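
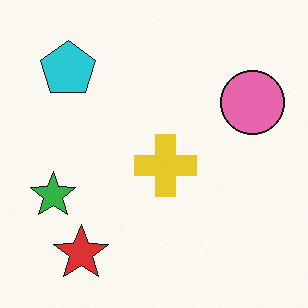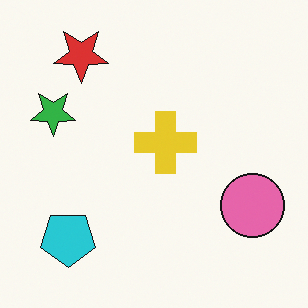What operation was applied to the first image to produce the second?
The image was flipped vertically (top ↔ bottom).

The red star is in the bottom-left of the first image and the top-left of the second — shapes on opposite sides of the horizontal midline have swapped in a mirror flip.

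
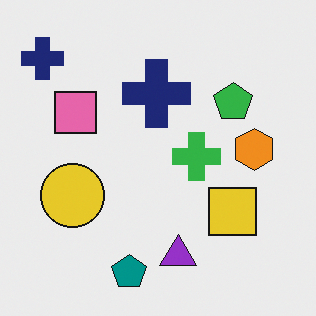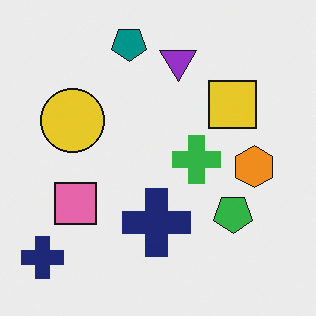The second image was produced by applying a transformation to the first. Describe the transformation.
The image was flipped vertically (top ↔ bottom).

The teal pentagon is in the bottom of the first image and the top of the second — shapes on opposite sides of the horizontal midline have swapped in a mirror flip.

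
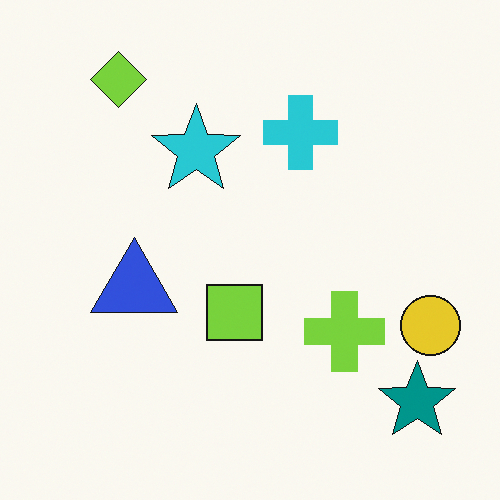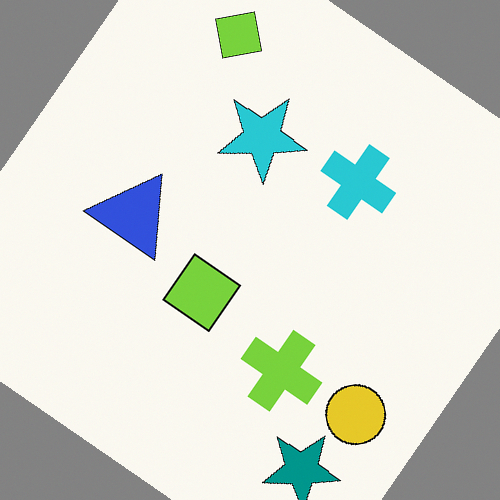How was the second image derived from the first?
The image was rotated clockwise by a large amount — several tens of degrees.

Every shape is tilted by the same angle and the image corners show triangular fill wedges — a whole-image rotation by a non-right angle.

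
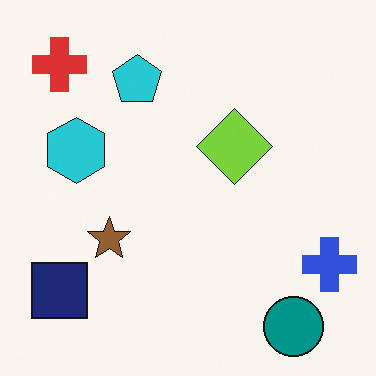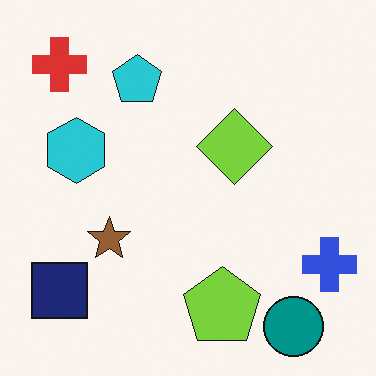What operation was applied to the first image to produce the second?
Overlaid with an additional lime pentagon.

A lime pentagon appears in the second image that is absent from the first.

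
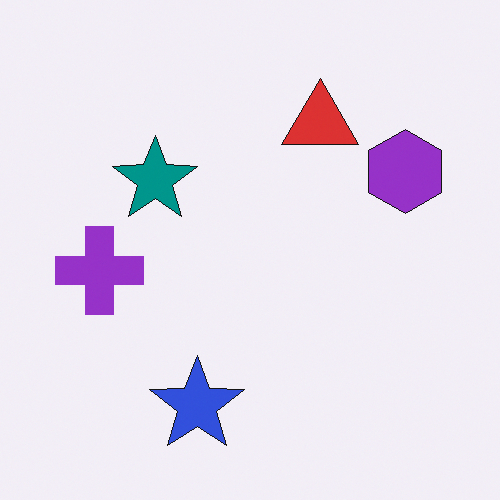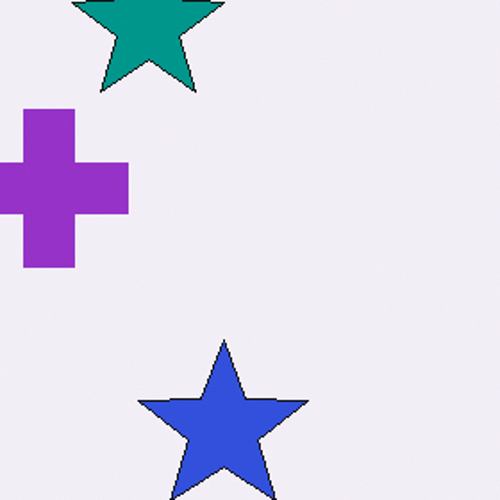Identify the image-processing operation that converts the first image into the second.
It was cropped to a noticeably smaller region and rescaled.

The visible shapes are larger and the field of view is narrower; shapes near the original edges may be partly or wholly outside the frame — a crop-and-rescale.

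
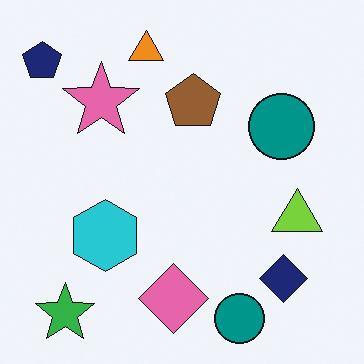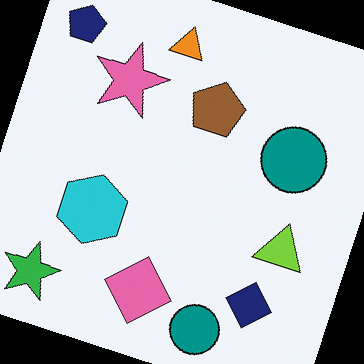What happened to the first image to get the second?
It was rotated clockwise by a moderate amount.

Every shape is tilted by the same angle and the image corners show triangular fill wedges — a whole-image rotation by a non-right angle.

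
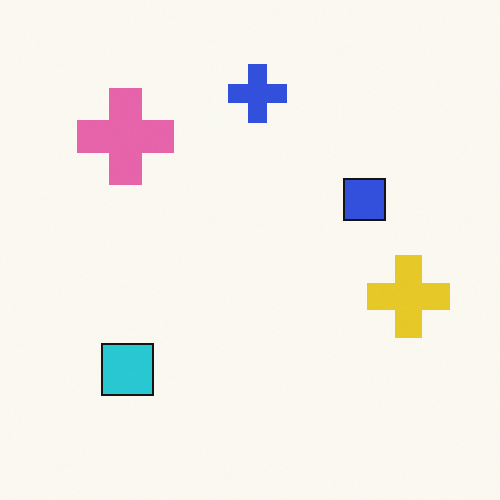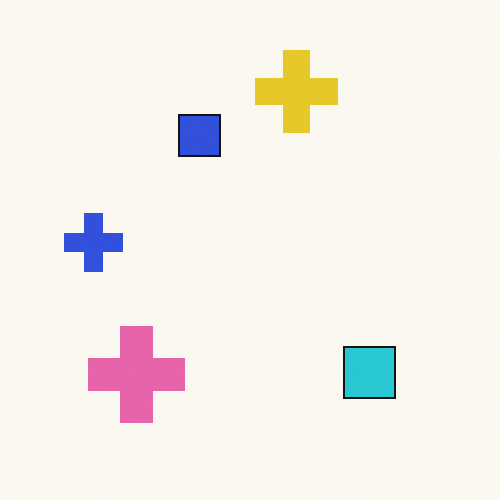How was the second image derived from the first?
The transformation is: rotated 90° counter-clockwise.

The cyan square sits in the bottom-left of the first image and the bottom-right of the second — consistent with a whole-image 90° counter-clockwise rotation.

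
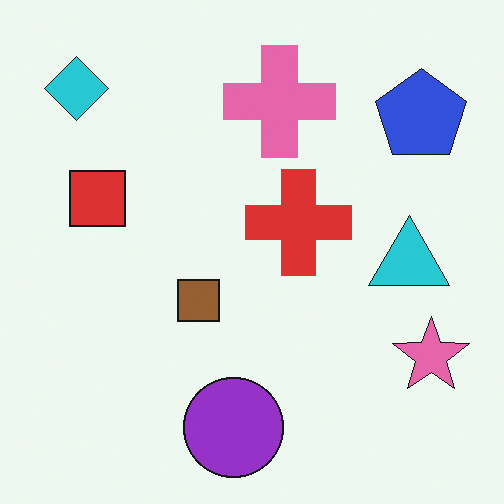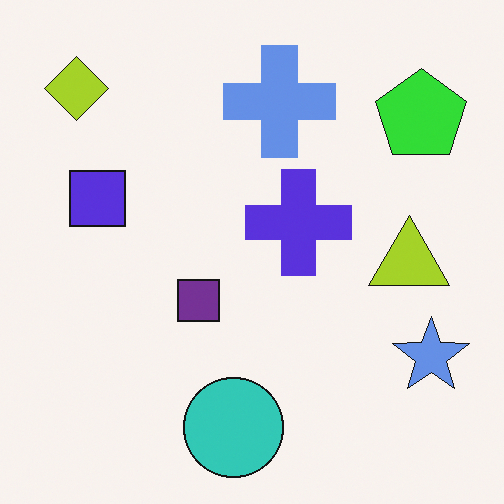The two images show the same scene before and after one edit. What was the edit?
The transformation is: hue-shifted by a large amount.

Every shape's color has rotated by the same amount around the hue wheel — a uniform hue shift.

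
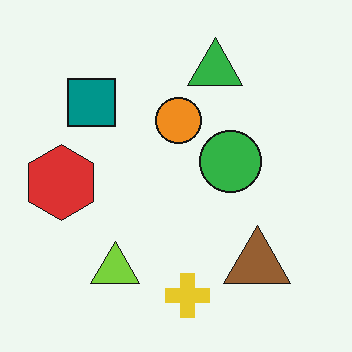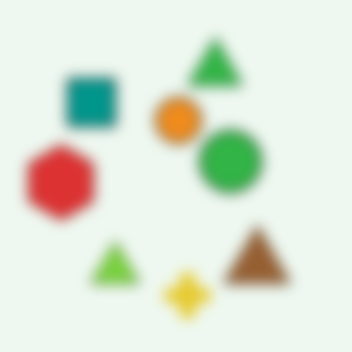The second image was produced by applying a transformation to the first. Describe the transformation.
The image was heavily blurred.

Shape edges and outlines are uniformly softened across the whole image.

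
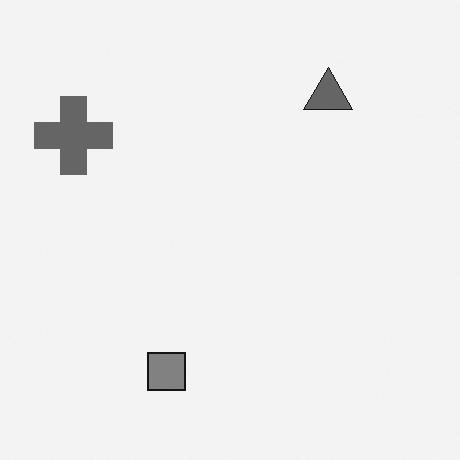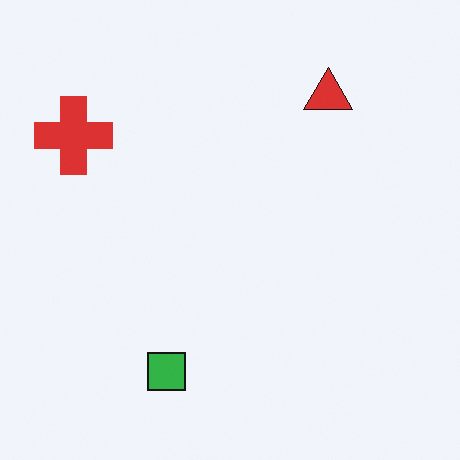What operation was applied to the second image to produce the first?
This is the original image converted to grayscale.

All color is removed — every shape is now a shade of grey.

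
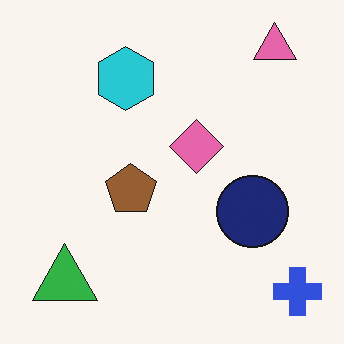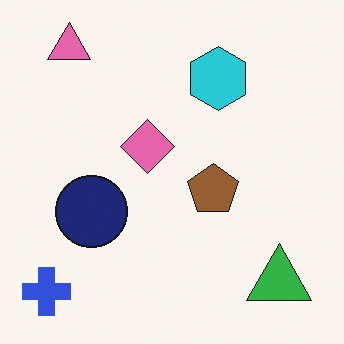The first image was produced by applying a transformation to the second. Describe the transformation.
This is the original image flipped horizontally (left ↔ right).

The blue cross is in the bottom-left of the second image and the bottom-right of the first — shapes on opposite sides of the vertical midline have swapped in a mirror flip.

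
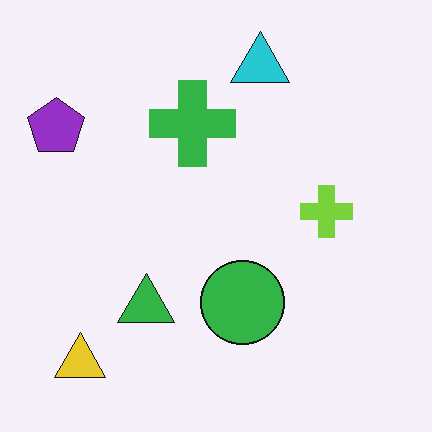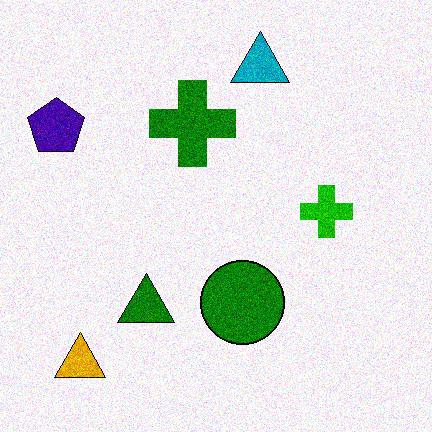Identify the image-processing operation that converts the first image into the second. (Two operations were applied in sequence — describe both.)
Given much higher contrast, then degraded with visible gaussian noise.

Tones are pushed away from mid-grey across the whole image — a global contrast change. Random speckle covers the whole image, including the flat background.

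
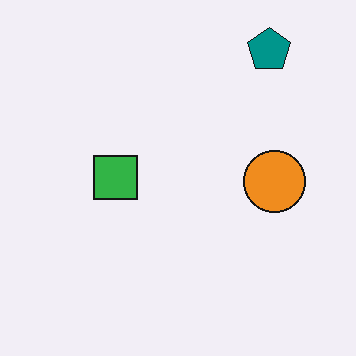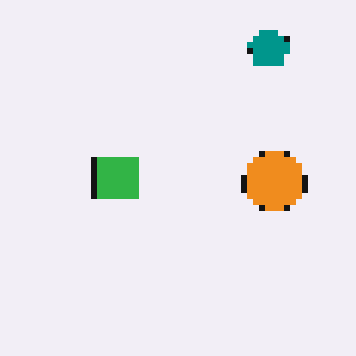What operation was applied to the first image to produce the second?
The image was moderately pixelated.

Shapes are reduced to large square blocks; fine edges and outlines are lost — a downscale-then-upscale (mosaic) effect.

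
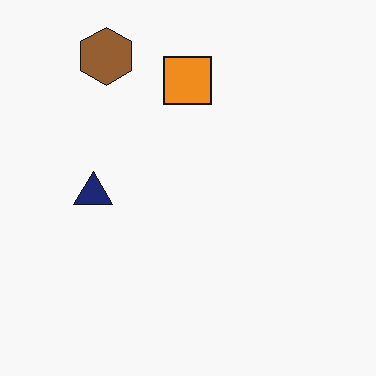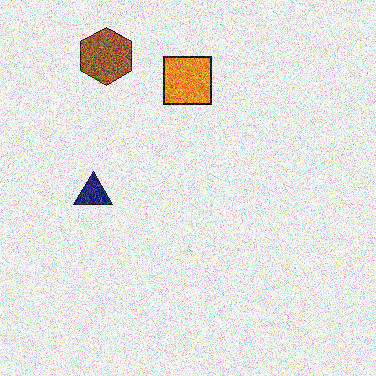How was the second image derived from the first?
The second image is the first degraded with strong gaussian noise.

Random speckle covers the whole image, including the flat background.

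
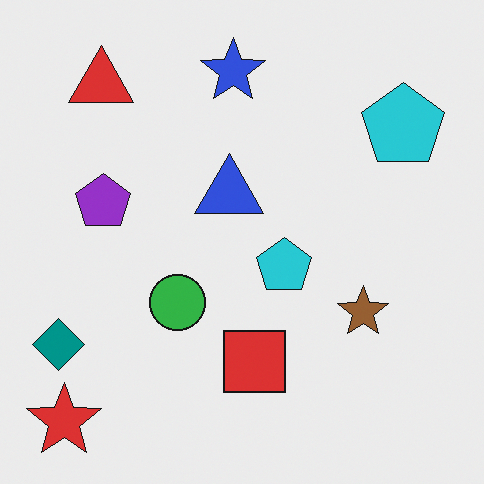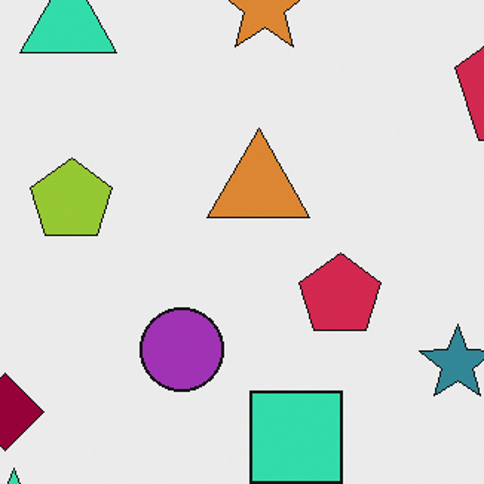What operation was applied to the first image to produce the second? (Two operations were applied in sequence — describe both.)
It was hue-shifted through roughly half the color wheel, then cropped slightly and scaled back up.

Every shape's color has rotated by the same amount around the hue wheel — a uniform hue shift. The visible shapes are larger and the field of view is narrower; shapes near the original edges may be partly or wholly outside the frame — a crop-and-rescale.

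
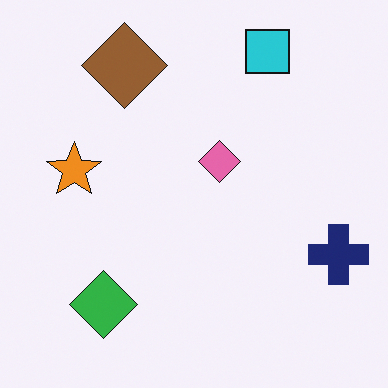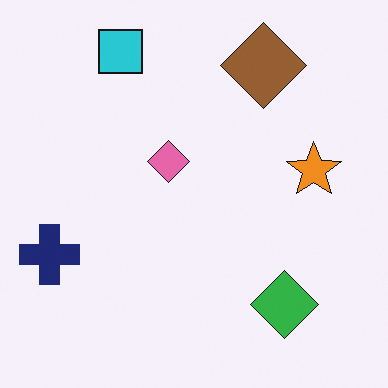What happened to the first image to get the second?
The image was flipped horizontally (left ↔ right).

The navy cross is in the right of the first image and the left of the second — shapes on opposite sides of the vertical midline have swapped in a mirror flip.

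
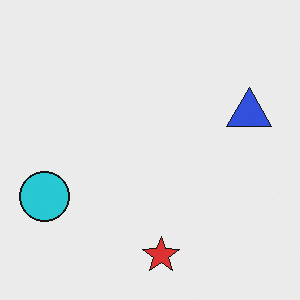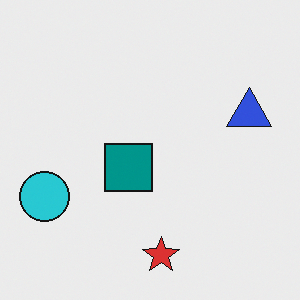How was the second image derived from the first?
Overlaid with an additional teal square.

A teal square appears in the second image that is absent from the first.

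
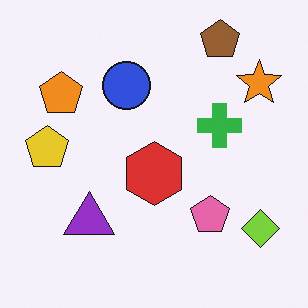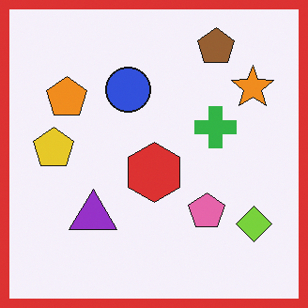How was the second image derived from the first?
The image was framed with a red border.

A solid red frame runs around the edge of the second image, with the content slightly shrunk inside it.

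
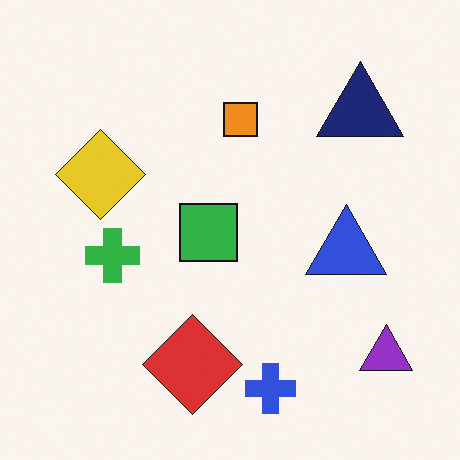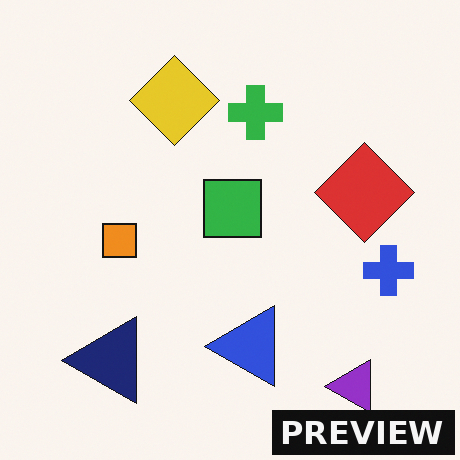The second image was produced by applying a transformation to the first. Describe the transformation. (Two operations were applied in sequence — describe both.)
It was transposed (reflected across the top-left ↔ bottom-right diagonal), then watermarked with the text "PREVIEW" in the lower-right corner.

Shapes have swapped their row and column positions — what was in the top-right is now in the bottom-left — a diagonal reflection. A dark label reading "PREVIEW" appears in the lower-right corner.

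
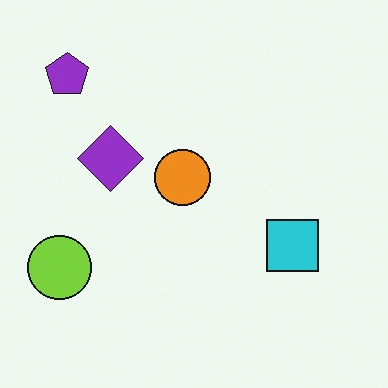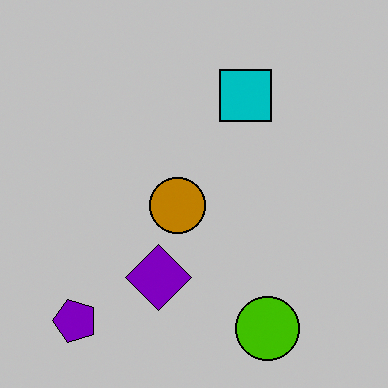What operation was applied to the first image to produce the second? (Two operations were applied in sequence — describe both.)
This is the original image heavily posterized to just a handful of flat colors, then rotated 90° counter-clockwise.

Each flat color has snapped to a coarser quantized level — most visibly, the near-white background has dropped to a flat grey. The purple pentagon sits in the top-left of the first image and the bottom-left of the second — consistent with a whole-image 90° counter-clockwise rotation.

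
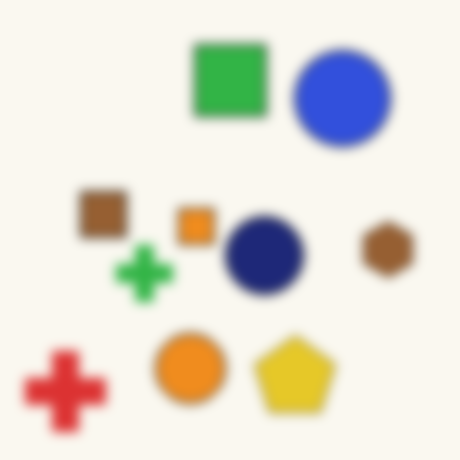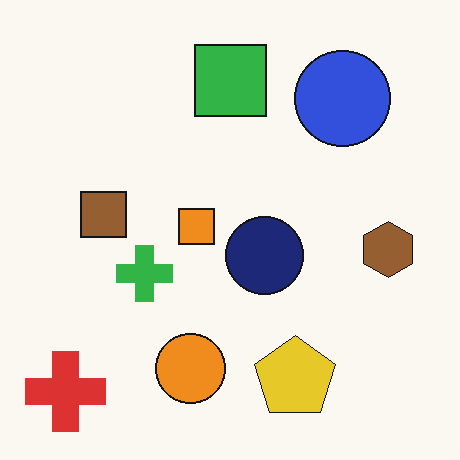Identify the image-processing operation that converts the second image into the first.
The image was heavily blurred.

Shape edges and outlines are uniformly softened across the whole image.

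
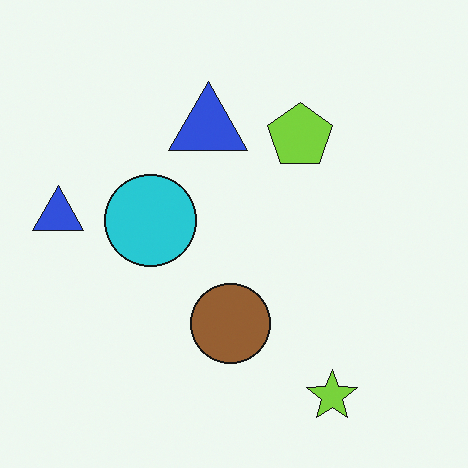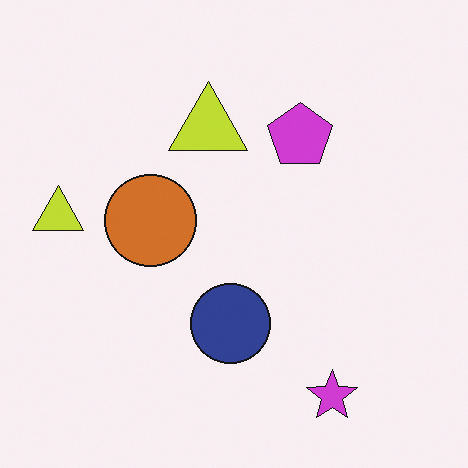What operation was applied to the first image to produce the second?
The transformation is: hue-shifted through roughly half the color wheel.

Every shape's color has rotated by the same amount around the hue wheel — a uniform hue shift.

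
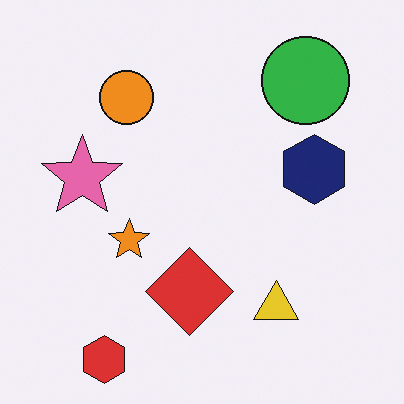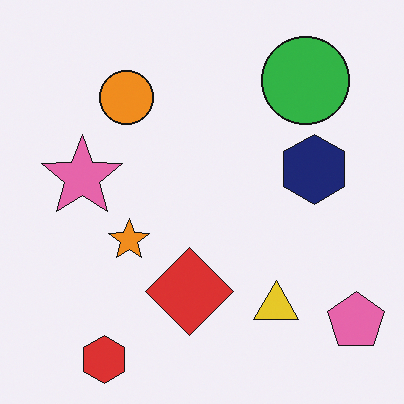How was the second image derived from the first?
The second image is the first overlaid with an additional pink pentagon.

A pink pentagon appears in the second image that is absent from the first.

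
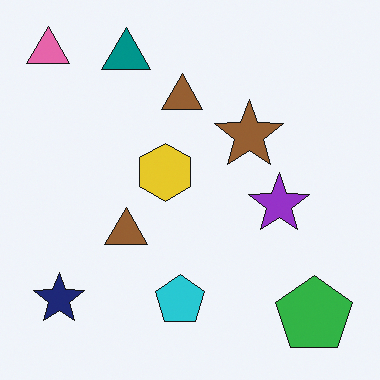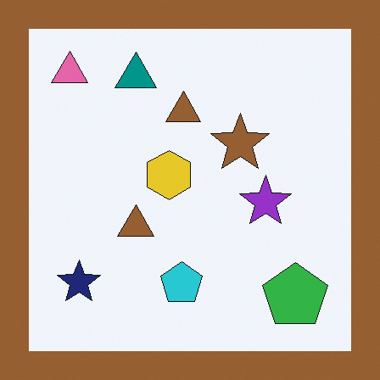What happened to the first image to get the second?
It was framed with a brown border.

A solid brown frame runs around the edge of the second image, with the content slightly shrunk inside it.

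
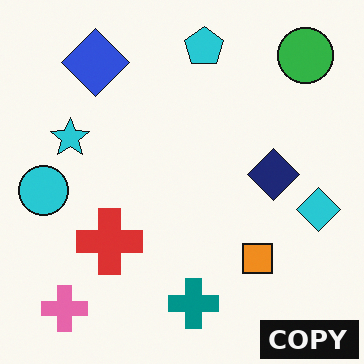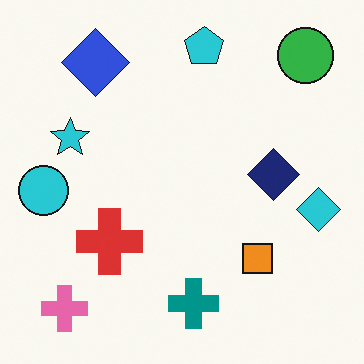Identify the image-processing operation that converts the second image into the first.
The transformation is: watermarked with the text "COPY" in the lower-right corner.

A dark label reading "COPY" appears in the lower-right corner.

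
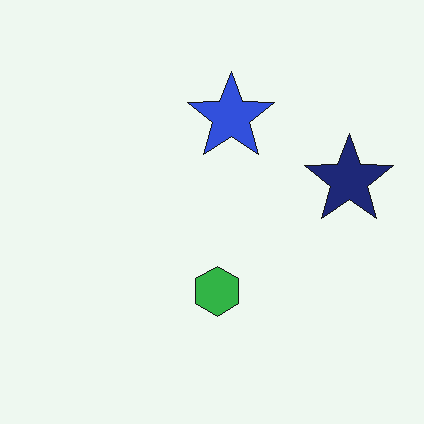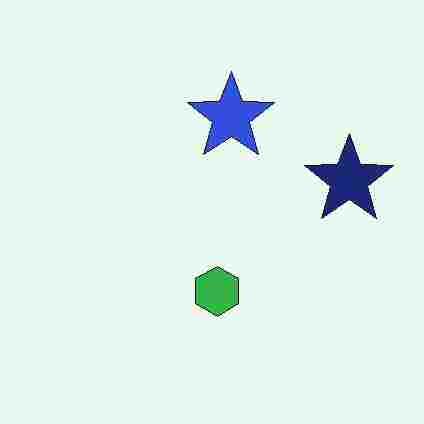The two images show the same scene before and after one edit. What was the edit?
It was degraded with heavy JPEG compression.

Blocky 8×8 compression artifacts appear around shape edges and the flat background shows ringing — characteristic JPEG degradation.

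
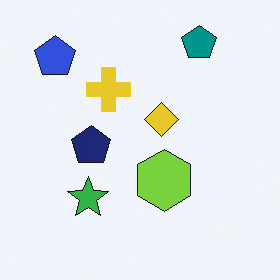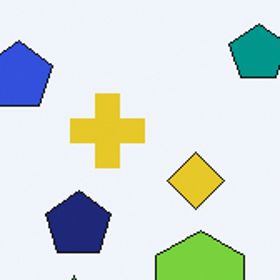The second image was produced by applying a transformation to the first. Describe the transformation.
This is the original image cropped tightly and scaled back up.

The visible shapes are larger and the field of view is narrower; shapes near the original edges may be partly or wholly outside the frame — a crop-and-rescale.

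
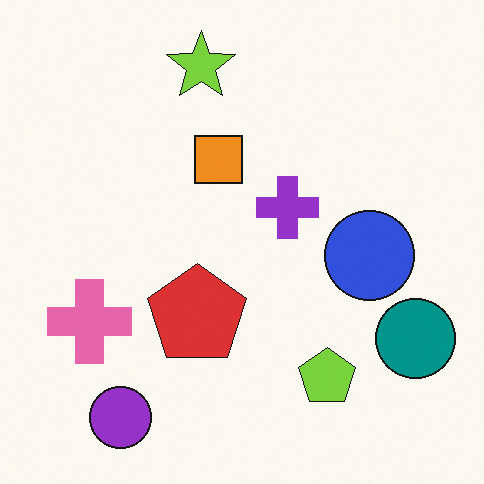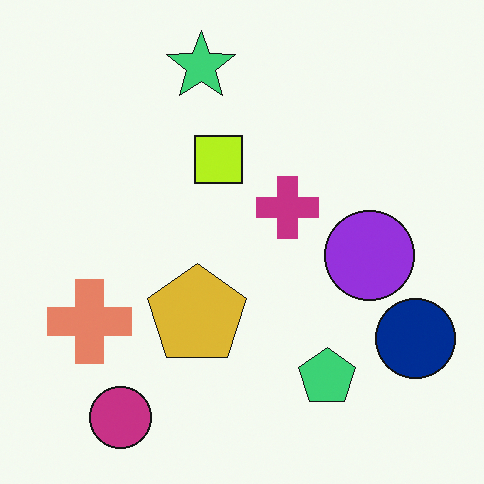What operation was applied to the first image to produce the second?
This is the original image hue-shifted by a small amount.

Every shape's color has rotated by the same amount around the hue wheel — a uniform hue shift.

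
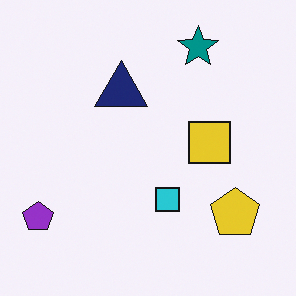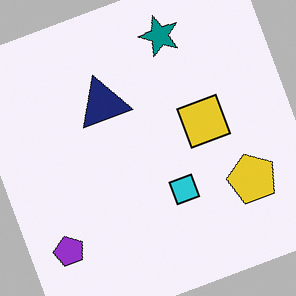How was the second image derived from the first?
The transformation is: rotated counter-clockwise by a clearly visible amount.

Every shape is tilted by the same angle and the image corners show triangular fill wedges — a whole-image rotation by a non-right angle.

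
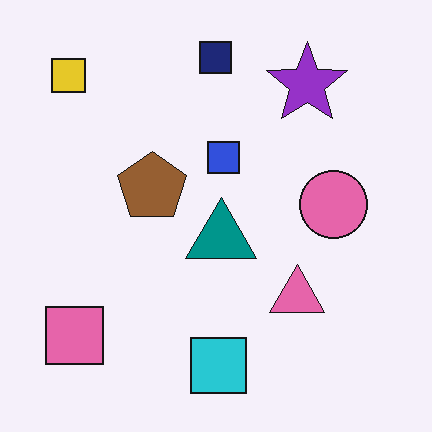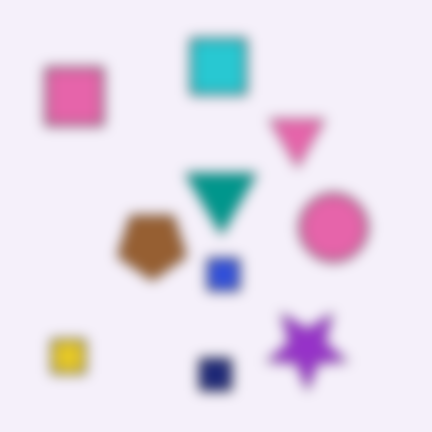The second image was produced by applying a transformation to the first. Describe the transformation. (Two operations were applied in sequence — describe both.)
The transformation is: flipped vertically (top ↔ bottom), then strongly gaussian-blurred.

The navy square is in the top of the first image and the bottom of the second — shapes on opposite sides of the horizontal midline have swapped in a mirror flip. Shape edges and outlines are uniformly softened across the whole image.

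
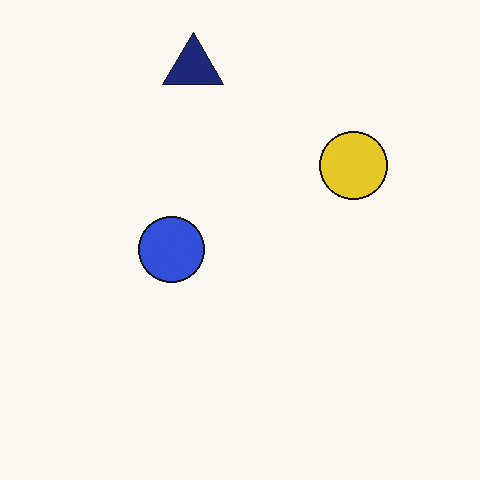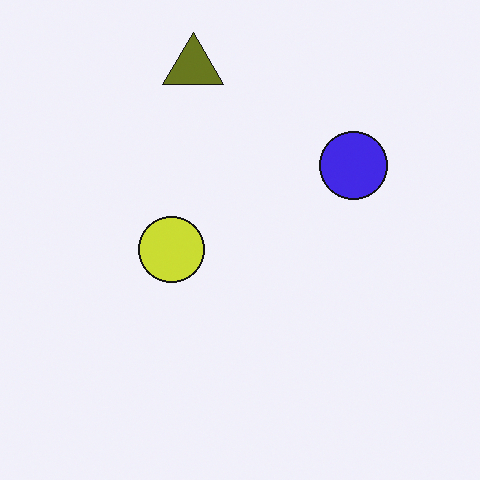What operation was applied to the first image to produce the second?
Hue-shifted by a large amount.

Every shape's color has rotated by the same amount around the hue wheel — a uniform hue shift.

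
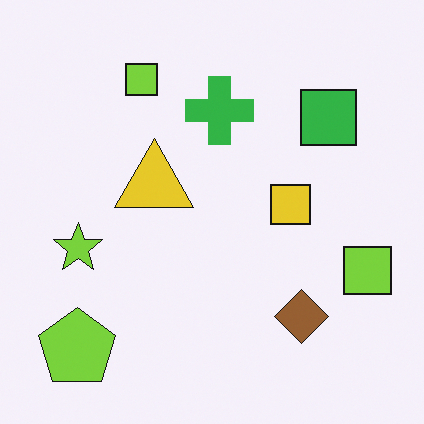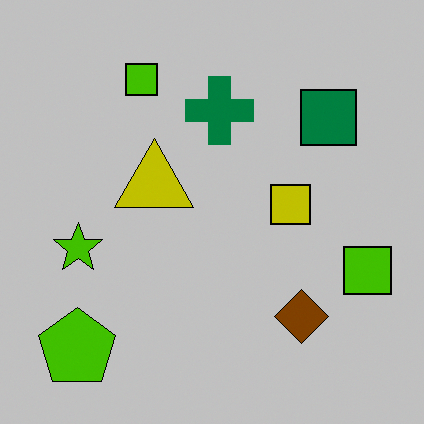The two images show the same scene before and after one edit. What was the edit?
It was aggressively posterized.

Each flat color has snapped to a coarser quantized level — most visibly, the near-white background has dropped to a flat grey.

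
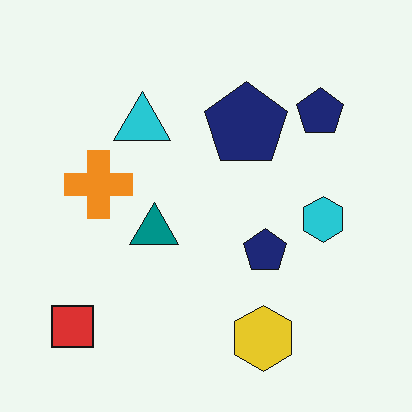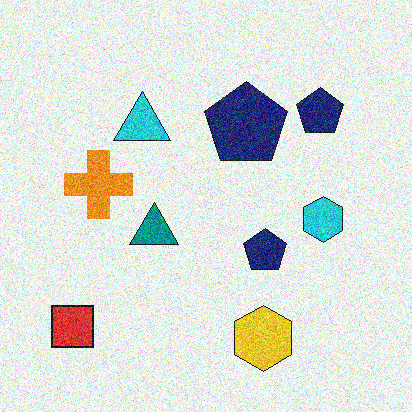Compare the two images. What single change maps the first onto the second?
The image was degraded with strong gaussian noise.

Random speckle covers the whole image, including the flat background.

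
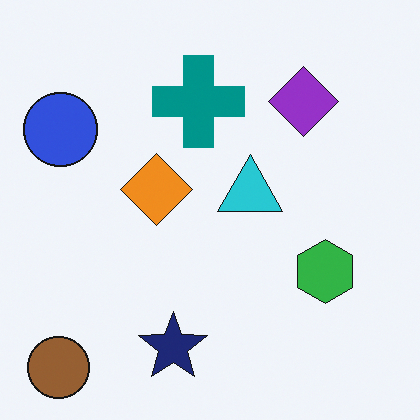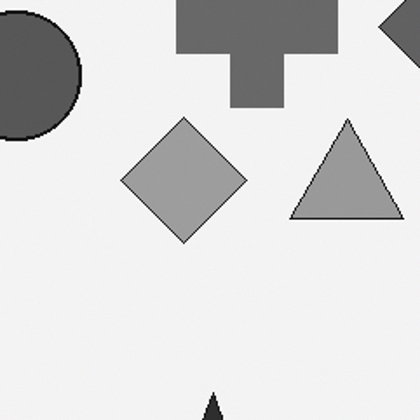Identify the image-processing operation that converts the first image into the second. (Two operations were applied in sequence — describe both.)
This is the original image converted to grayscale, then cropped to a noticeably smaller region and rescaled.

All color is removed — every shape is now a shade of grey. The visible shapes are larger and the field of view is narrower; shapes near the original edges may be partly or wholly outside the frame — a crop-and-rescale.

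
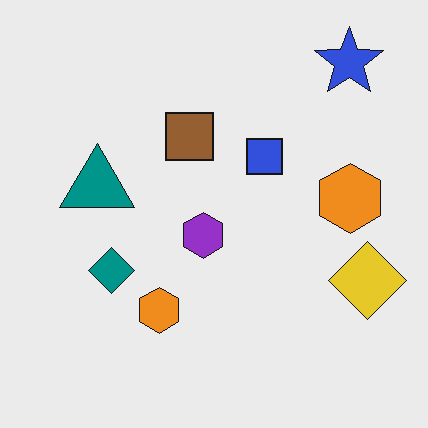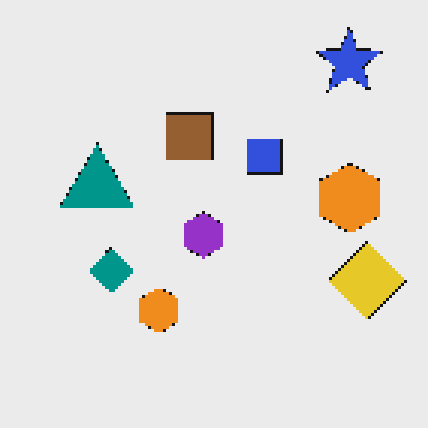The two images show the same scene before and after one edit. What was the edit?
It was mildly pixelated.

Shapes are reduced to large square blocks; fine edges and outlines are lost — a downscale-then-upscale (mosaic) effect.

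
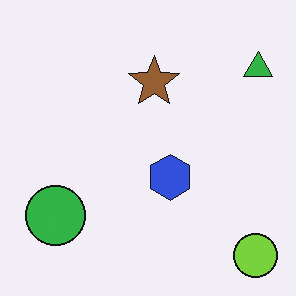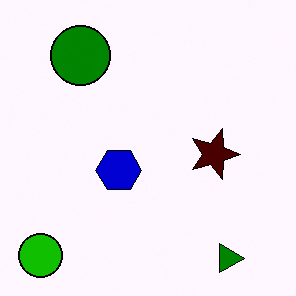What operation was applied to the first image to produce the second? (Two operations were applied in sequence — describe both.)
The transformation is: boosted in contrast, then rotated 90° clockwise.

Tones are pushed away from mid-grey across the whole image — a global contrast change. The lime circle sits in the bottom-right of the first image and the bottom-left of the second — consistent with a whole-image 90° clockwise rotation.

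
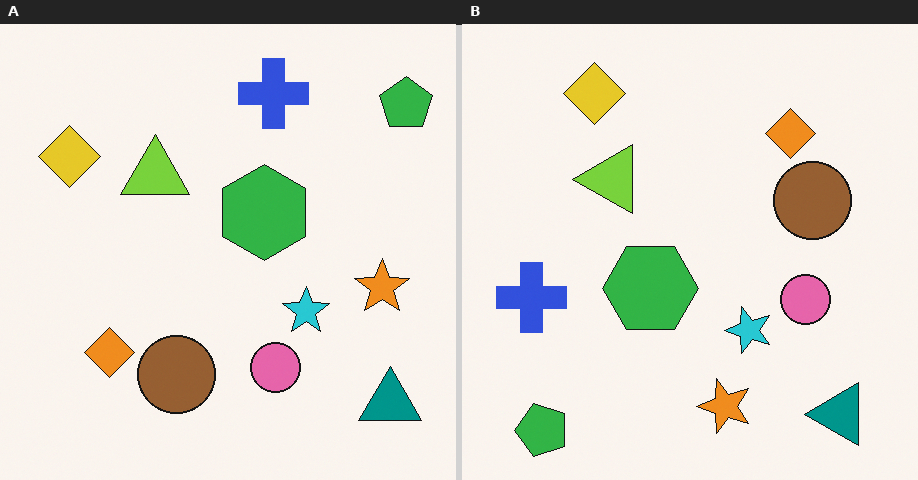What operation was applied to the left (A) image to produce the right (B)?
The right (B) image is the left (A) transposed (reflected across the top-left ↔ bottom-right diagonal).

Shapes have swapped their row and column positions — what was in the top-right is now in the bottom-left — a diagonal reflection.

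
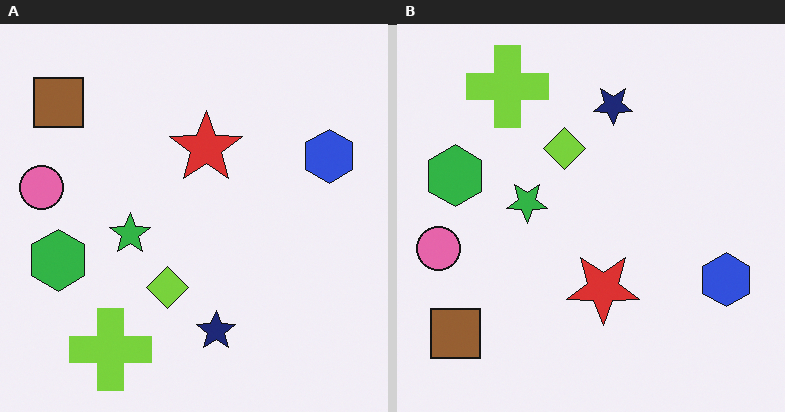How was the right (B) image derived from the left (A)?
It was flipped vertically (top ↔ bottom).

The lime cross is in the bottom-left of the left (A) image and the top-left of the right (B) — shapes on opposite sides of the horizontal midline have swapped in a mirror flip.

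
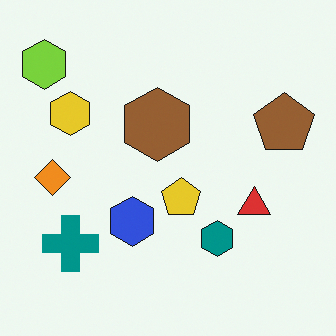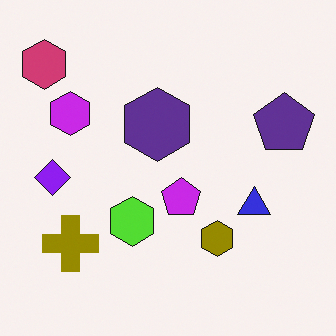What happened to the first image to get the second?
The transformation is: hue-shifted by a large amount.

Every shape's color has rotated by the same amount around the hue wheel — a uniform hue shift.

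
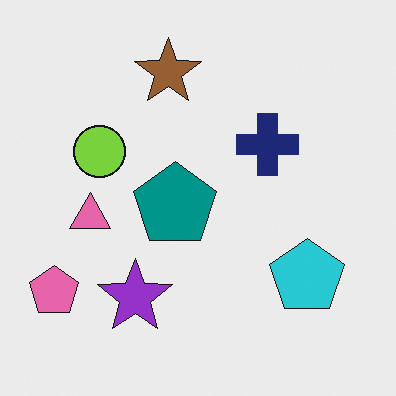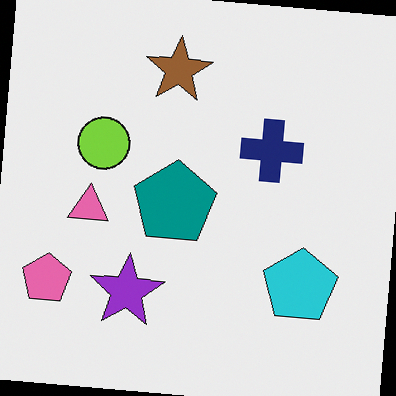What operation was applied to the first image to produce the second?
This is the original image rotated clockwise by a small amount.

Every shape is tilted by the same angle and the image corners show triangular fill wedges — a whole-image rotation by a non-right angle.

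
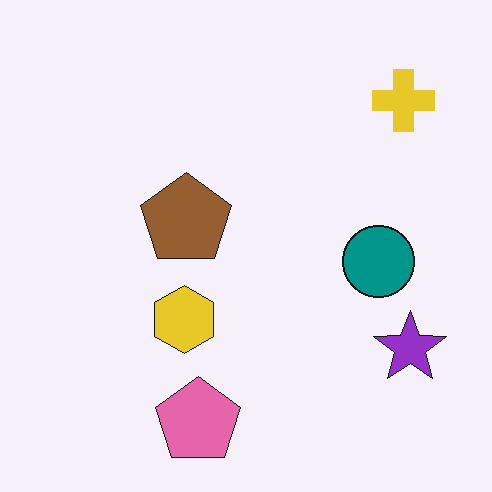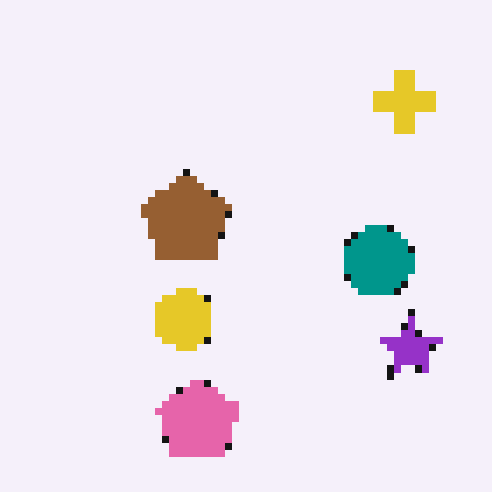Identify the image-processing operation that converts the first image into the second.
It was pixelated into visible square blocks.

Shapes are reduced to large square blocks; fine edges and outlines are lost — a downscale-then-upscale (mosaic) effect.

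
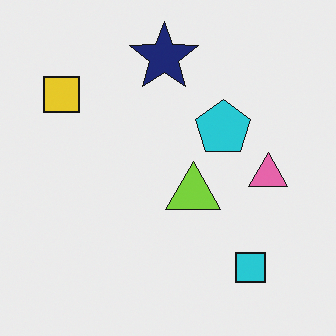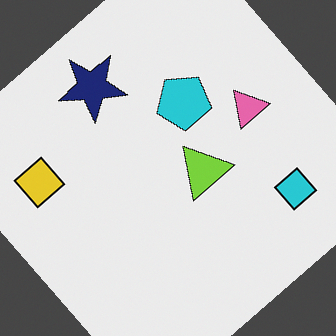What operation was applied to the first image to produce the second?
The second image is the first rotated counter-clockwise by a large amount — several tens of degrees.

Every shape is tilted by the same angle and the image corners show triangular fill wedges — a whole-image rotation by a non-right angle.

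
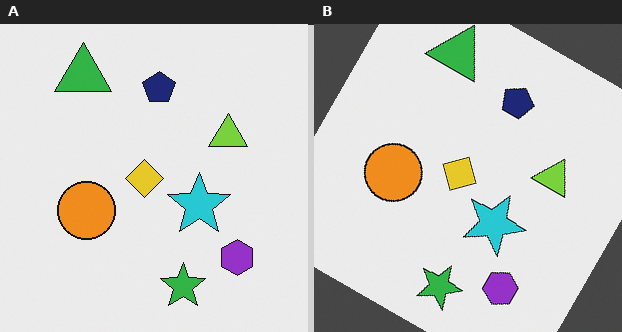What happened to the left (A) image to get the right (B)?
The right (B) image is the left (A) rotated clockwise by a clearly visible amount.

Every shape is tilted by the same angle and the image corners show triangular fill wedges — a whole-image rotation by a non-right angle.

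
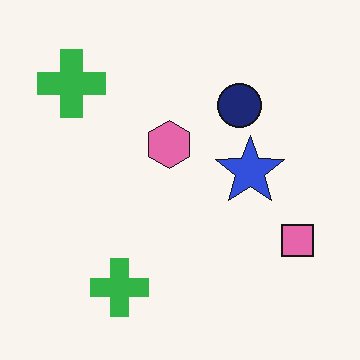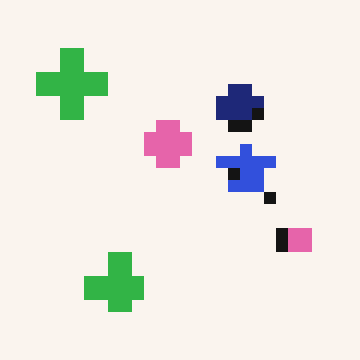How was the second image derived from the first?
The image was coarsely pixelated.

Shapes are reduced to large square blocks; fine edges and outlines are lost — a downscale-then-upscale (mosaic) effect.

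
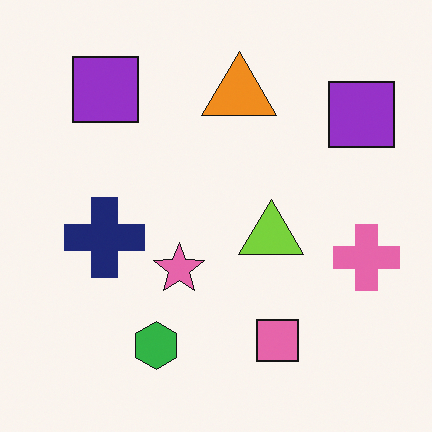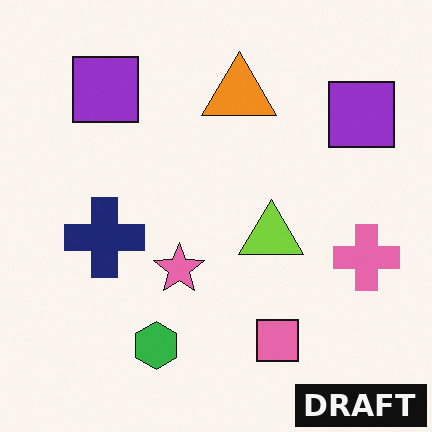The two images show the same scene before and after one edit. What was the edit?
The image was watermarked with the text "DRAFT" in the lower-right corner.

A dark label reading "DRAFT" appears in the lower-right corner.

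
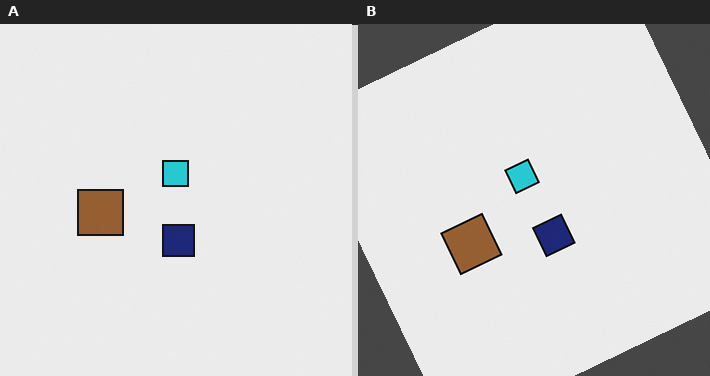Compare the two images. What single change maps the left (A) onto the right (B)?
The right (B) image is the left (A) rotated counter-clockwise by a clearly visible amount.

Every shape is tilted by the same angle and the image corners show triangular fill wedges — a whole-image rotation by a non-right angle.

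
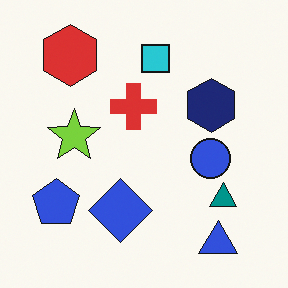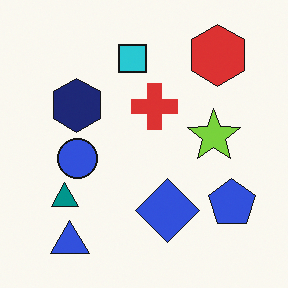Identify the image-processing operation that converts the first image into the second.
It was flipped horizontally (left ↔ right).

The blue pentagon is in the bottom-left of the first image and the bottom-right of the second — shapes on opposite sides of the vertical midline have swapped in a mirror flip.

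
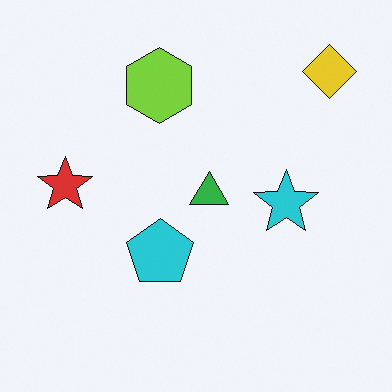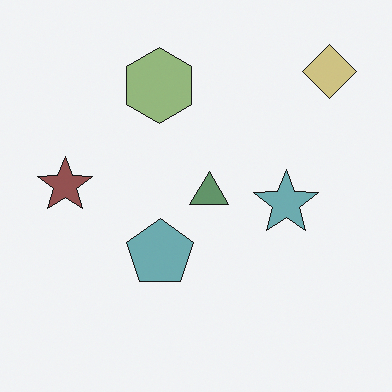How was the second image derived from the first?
The image was made much more muted (saturation change).

All colors are more muted and greyish — a global saturation change.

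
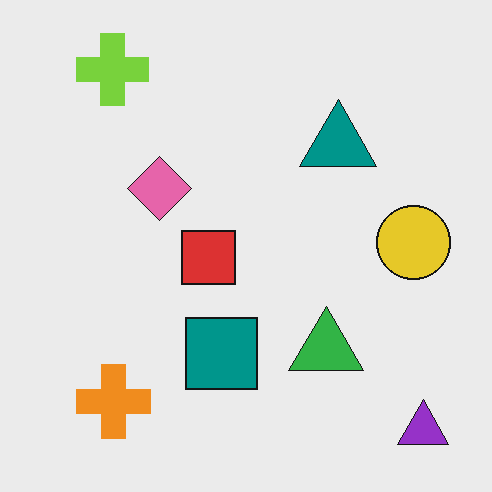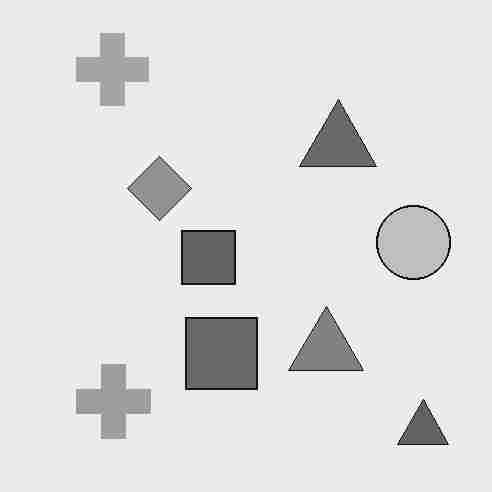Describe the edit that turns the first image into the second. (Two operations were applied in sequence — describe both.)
The transformation is: converted to grayscale, then heavily JPEG-compressed with obvious blocking artifacts.

All color is removed — every shape is now a shade of grey. Blocky 8×8 compression artifacts appear around shape edges and the flat background shows ringing — characteristic JPEG degradation.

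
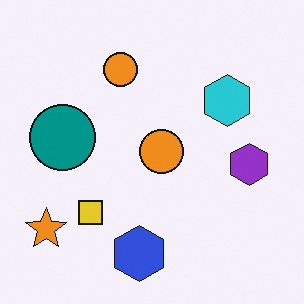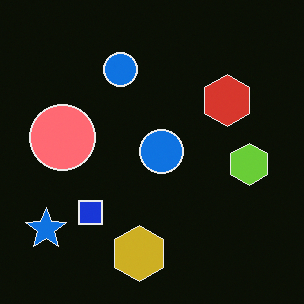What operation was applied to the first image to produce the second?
Color-inverted (negative).

The light background has become dark and every shape's color is its complement — a photographic negative.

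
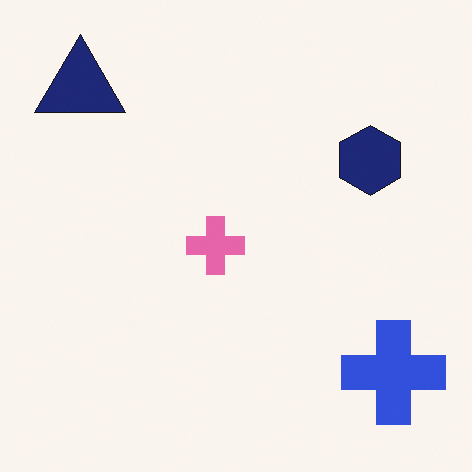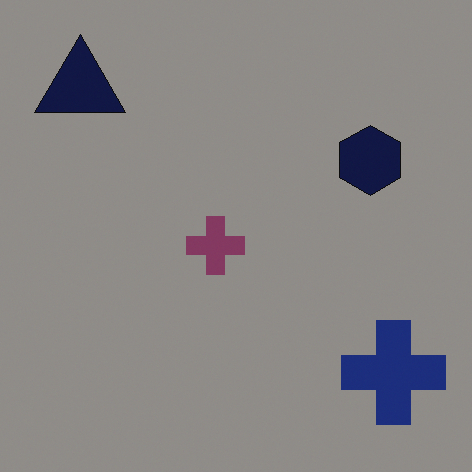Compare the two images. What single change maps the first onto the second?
It was darkened a lot.

Every pixel — background and shapes alike — is uniformly darkened.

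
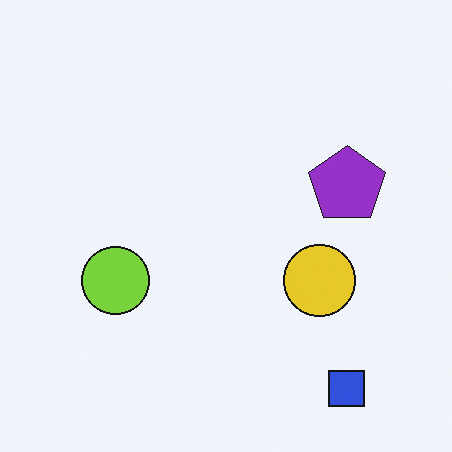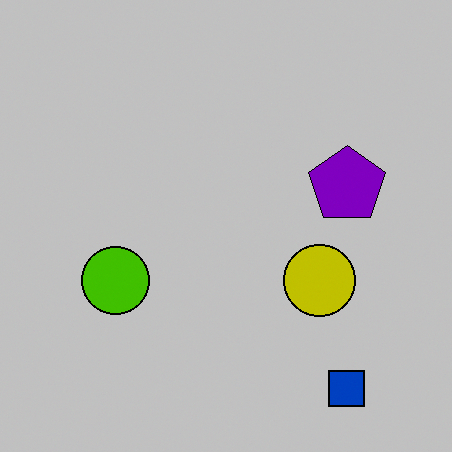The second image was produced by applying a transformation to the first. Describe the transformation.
The image was aggressively posterized.

Each flat color has snapped to a coarser quantized level — most visibly, the near-white background has dropped to a flat grey.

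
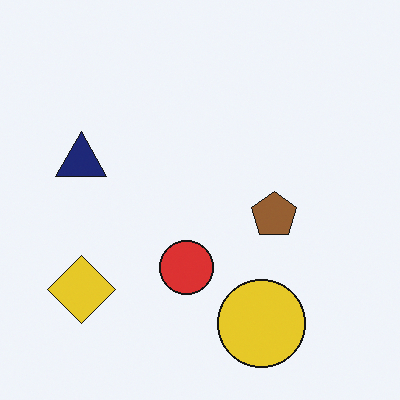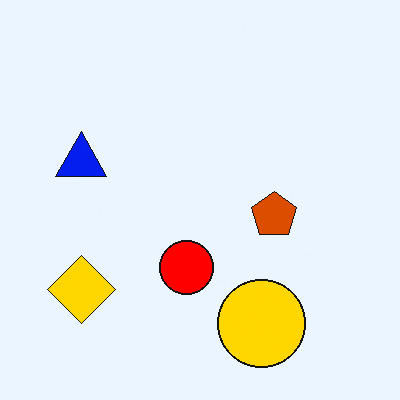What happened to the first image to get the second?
It was made much more vivid (saturation change).

All colors are more vivid — a global saturation change.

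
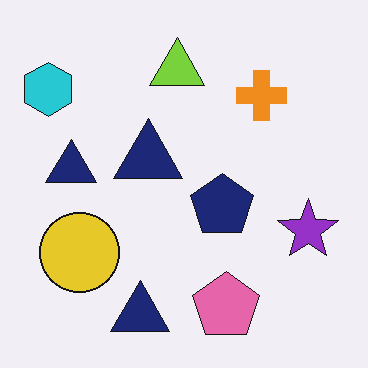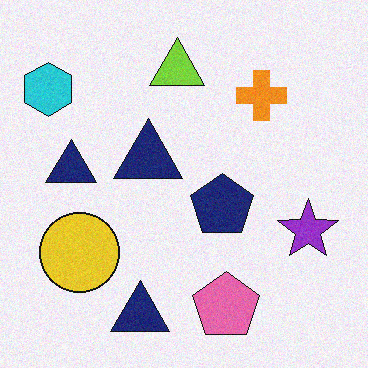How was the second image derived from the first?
The second image is the first degraded with a light layer of grain.

Random speckle covers the whole image, including the flat background.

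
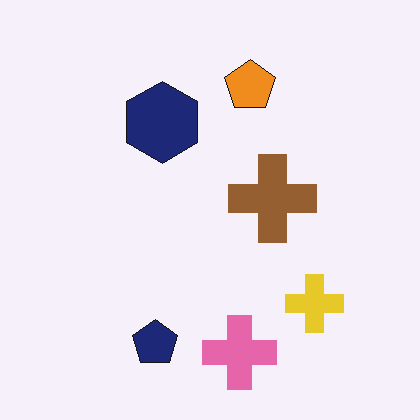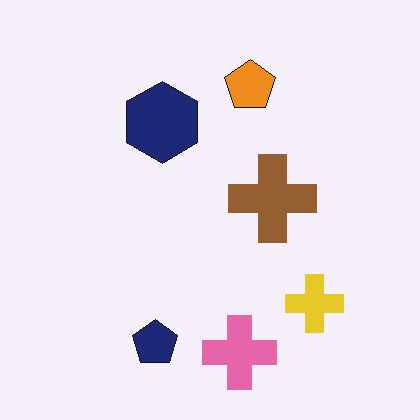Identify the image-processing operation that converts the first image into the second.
The transformation is: JPEG-compressed with visible artifacts.

Blocky 8×8 compression artifacts appear around shape edges and the flat background shows ringing — characteristic JPEG degradation.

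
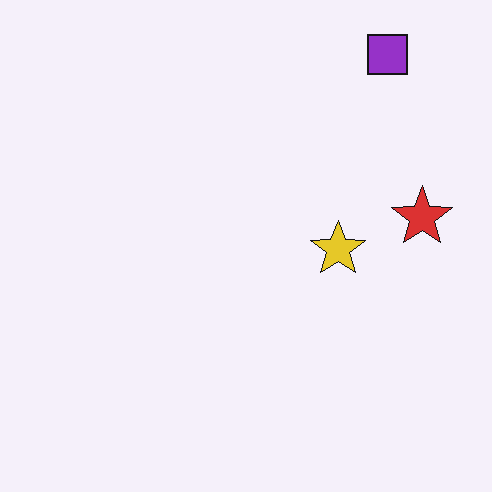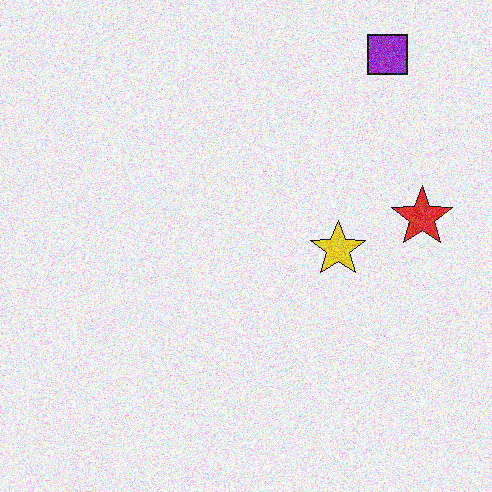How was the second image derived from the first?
This is the original image degraded with strong gaussian noise.

Random speckle covers the whole image, including the flat background.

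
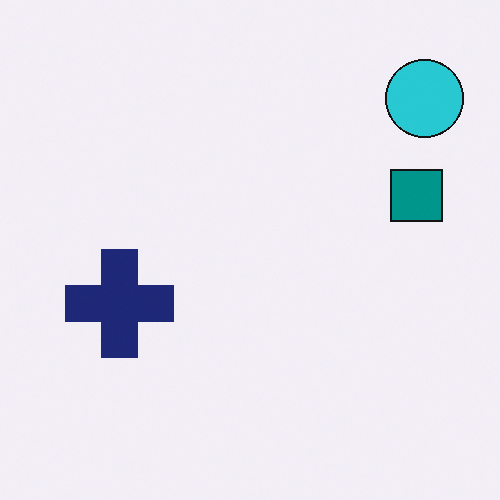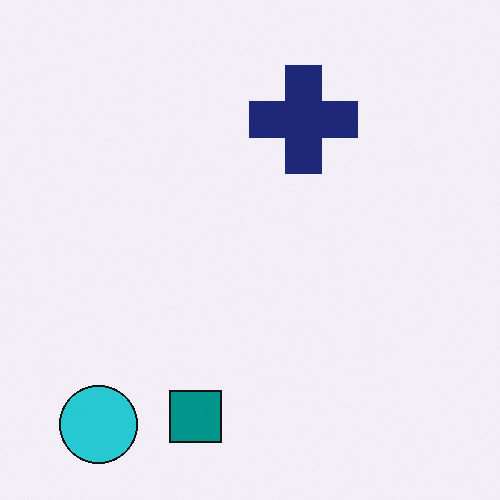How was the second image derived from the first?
Transposed (reflected across the top-left ↔ bottom-right diagonal).

Shapes have swapped their row and column positions — what was in the top-right is now in the bottom-left — a diagonal reflection.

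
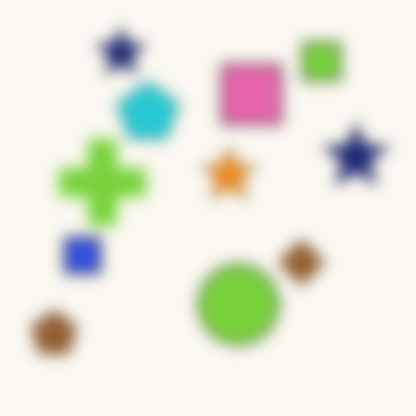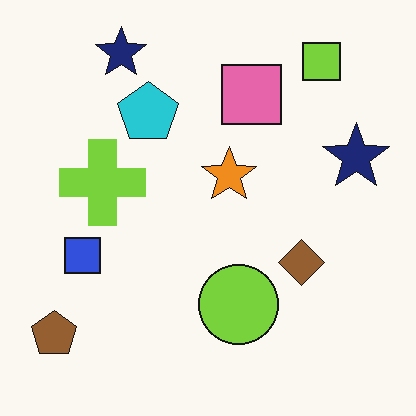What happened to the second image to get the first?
The first image is the second strongly gaussian-blurred.

Shape edges and outlines are uniformly softened across the whole image.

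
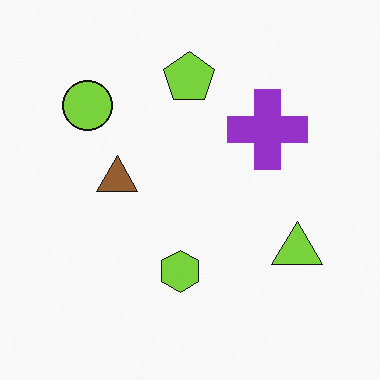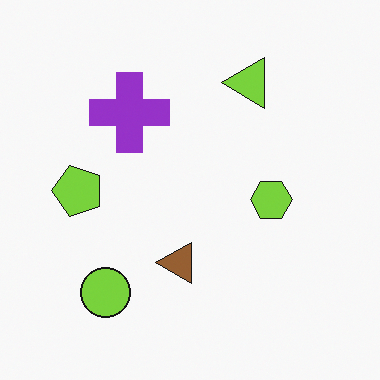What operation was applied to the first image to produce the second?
The transformation is: rotated 90° counter-clockwise.

The lime circle sits in the top-left of the first image and the bottom-left of the second — consistent with a whole-image 90° counter-clockwise rotation.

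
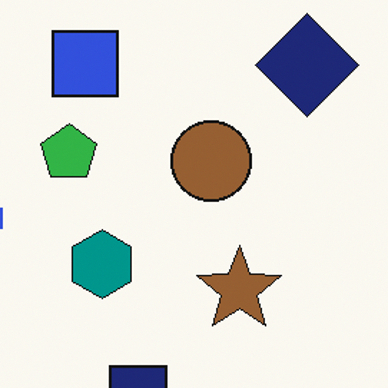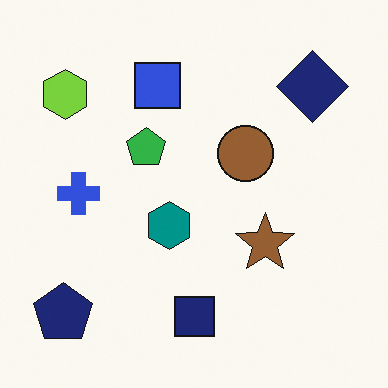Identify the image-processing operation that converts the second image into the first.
The image was cropped slightly and scaled back up.

The visible shapes are larger and the field of view is narrower; shapes near the original edges may be partly or wholly outside the frame — a crop-and-rescale.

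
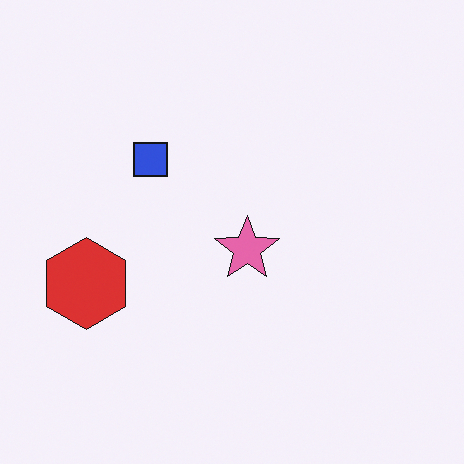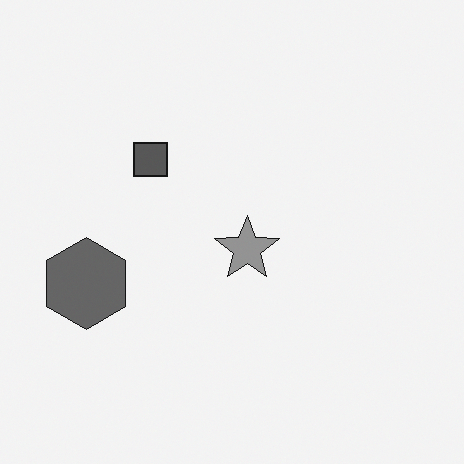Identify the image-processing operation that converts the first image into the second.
It was converted to grayscale.

All color is removed — every shape is now a shade of grey.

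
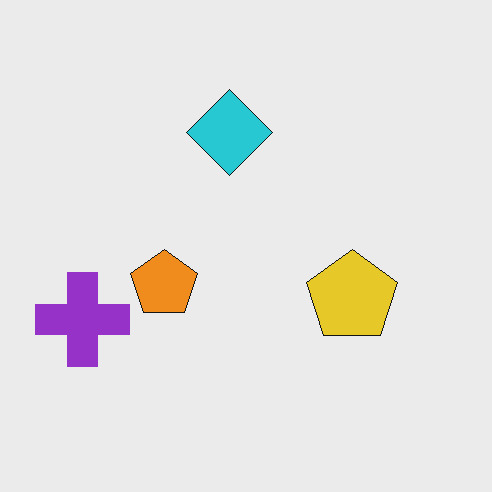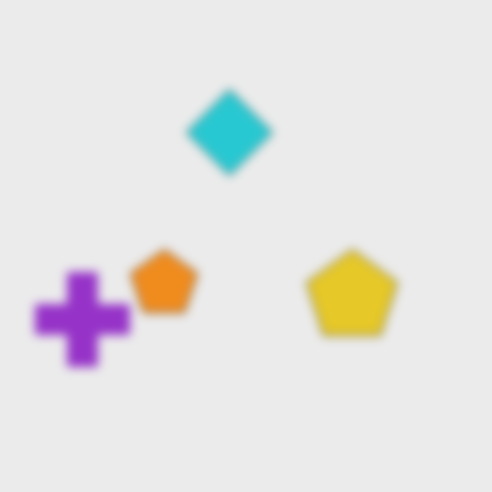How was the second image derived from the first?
It was strongly gaussian-blurred.

Shape edges and outlines are uniformly softened across the whole image.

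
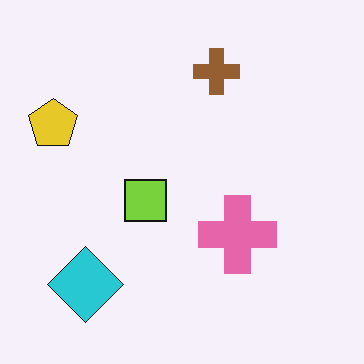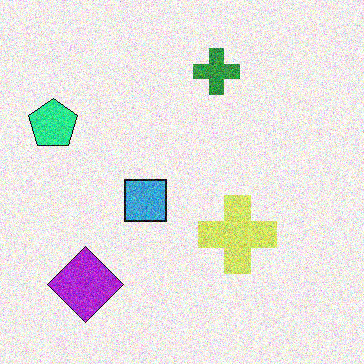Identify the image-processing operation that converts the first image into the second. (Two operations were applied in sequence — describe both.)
The transformation is: hue-shifted through roughly a third of the color wheel, then degraded with a thick layer of grain.

Every shape's color has rotated by the same amount around the hue wheel — a uniform hue shift. Random speckle covers the whole image, including the flat background.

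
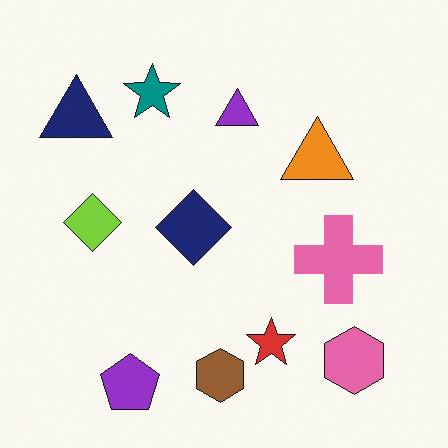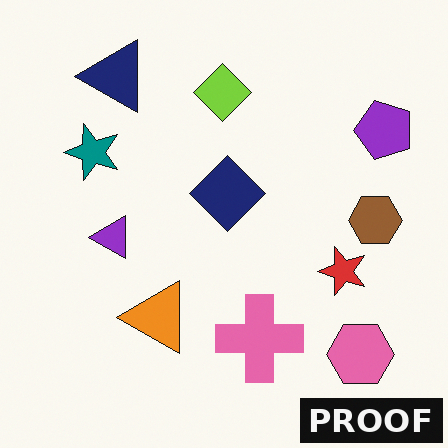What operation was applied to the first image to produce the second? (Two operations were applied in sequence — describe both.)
The transformation is: transposed (reflected across the top-left ↔ bottom-right diagonal), then watermarked with the text "PROOF" in the lower-right corner.

Shapes have swapped their row and column positions — what was in the top-right is now in the bottom-left — a diagonal reflection. A dark label reading "PROOF" appears in the lower-right corner.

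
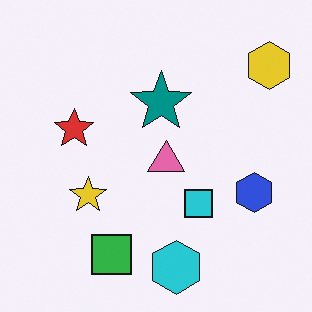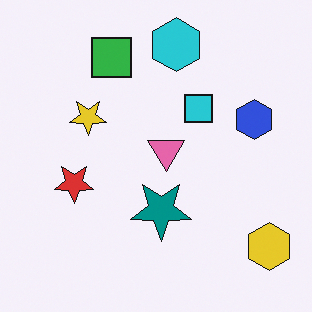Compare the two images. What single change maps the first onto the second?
The second image is the first flipped vertically (top ↔ bottom).

The cyan hexagon is in the bottom of the first image and the top of the second — shapes on opposite sides of the horizontal midline have swapped in a mirror flip.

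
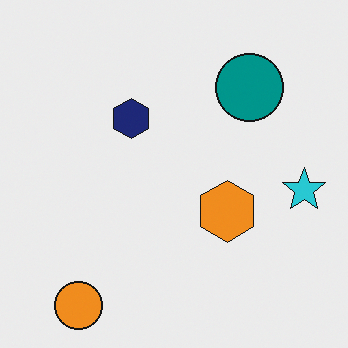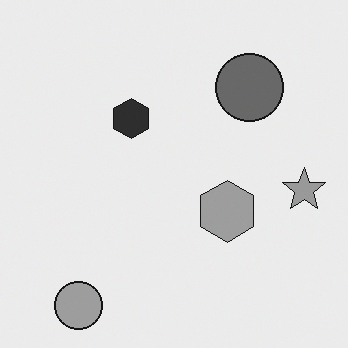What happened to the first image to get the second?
The image was converted to grayscale.

All color is removed — every shape is now a shade of grey.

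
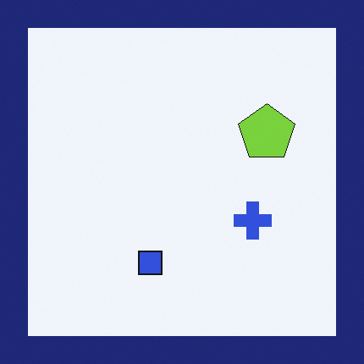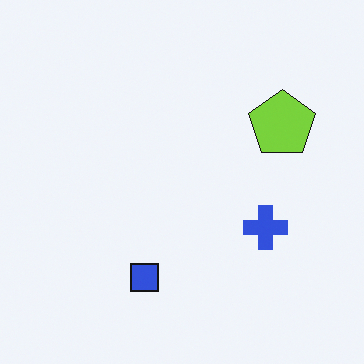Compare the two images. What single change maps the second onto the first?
The first image is the second framed with a navy border.

A solid navy frame runs around the edge of the first image, with the content slightly shrunk inside it.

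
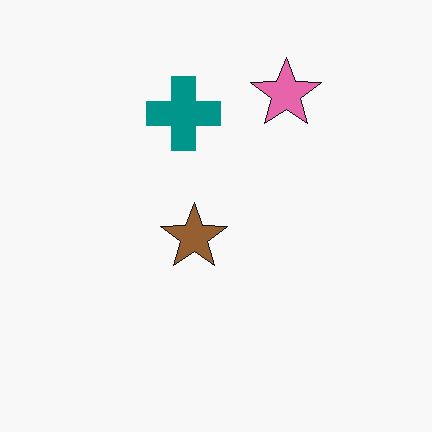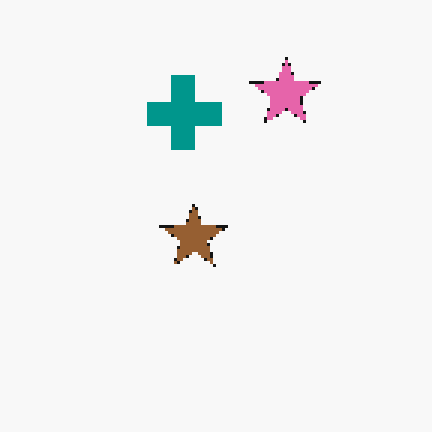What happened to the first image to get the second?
This is the original image lightly pixelated (a mild mosaic effect).

Shapes are reduced to large square blocks; fine edges and outlines are lost — a downscale-then-upscale (mosaic) effect.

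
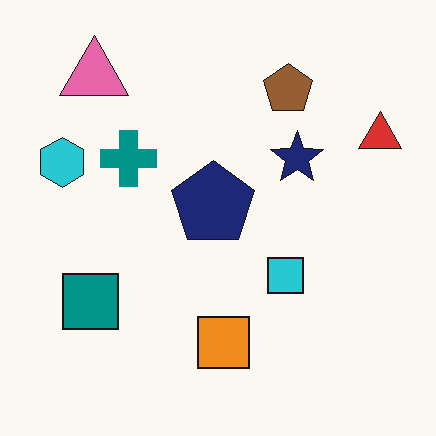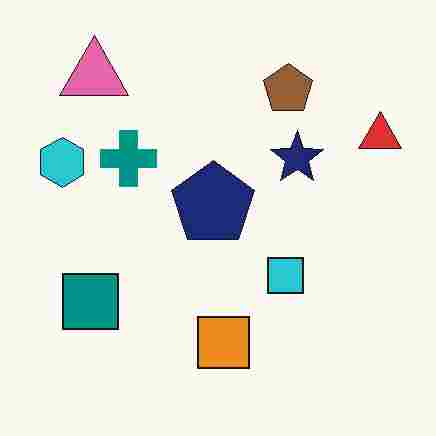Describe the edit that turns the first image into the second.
Heavily JPEG-compressed with obvious blocking artifacts.

Blocky 8×8 compression artifacts appear around shape edges and the flat background shows ringing — characteristic JPEG degradation.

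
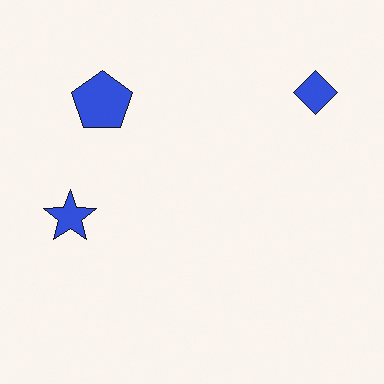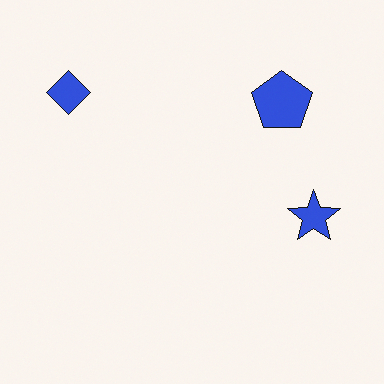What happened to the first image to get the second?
Flipped horizontally (left ↔ right).

The blue diamond is in the top-right of the first image and the top-left of the second — shapes on opposite sides of the vertical midline have swapped in a mirror flip.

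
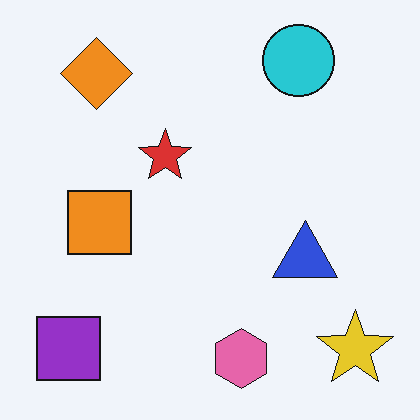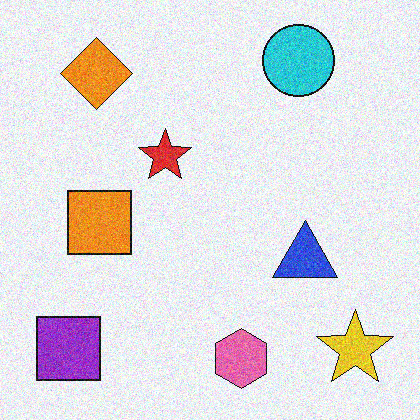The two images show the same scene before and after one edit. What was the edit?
The second image is the first degraded with moderate additive noise.

Random speckle covers the whole image, including the flat background.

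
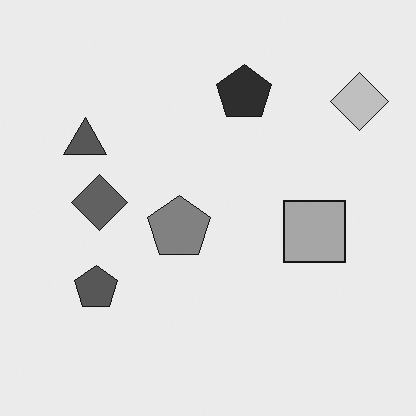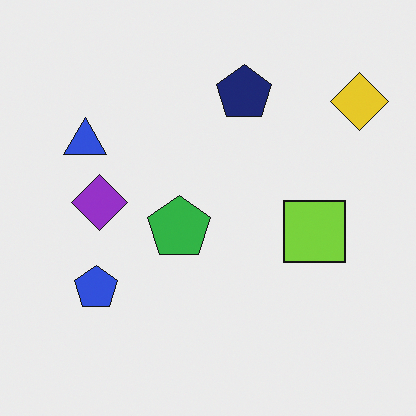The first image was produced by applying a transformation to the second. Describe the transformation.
The image was converted to grayscale.

All color is removed — every shape is now a shade of grey.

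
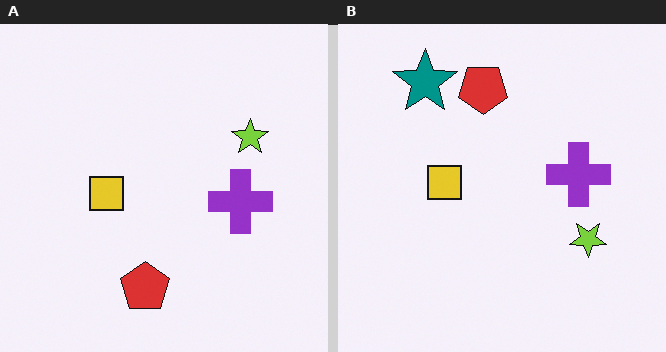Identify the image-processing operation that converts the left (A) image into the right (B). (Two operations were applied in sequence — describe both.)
This is the original image flipped vertically (top ↔ bottom), then overlaid with an additional teal star.

The red pentagon is in the bottom of the left (A) image and the top of the right (B) — shapes on opposite sides of the horizontal midline have swapped in a mirror flip. A teal star appears in the right (B) image that is absent from the left (A).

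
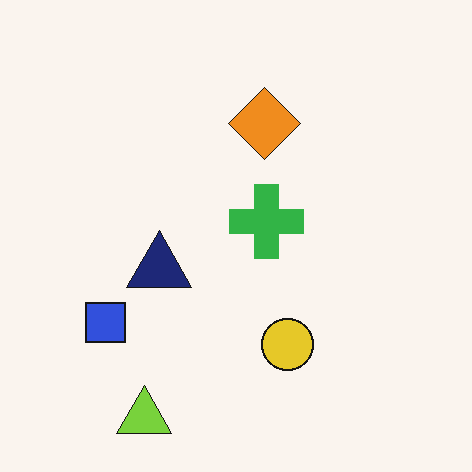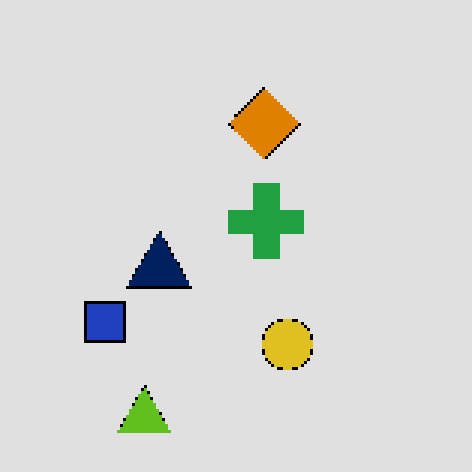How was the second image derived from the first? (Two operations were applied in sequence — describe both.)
The second image is the first mildly pixelated, then moderately posterized.

Shapes are reduced to large square blocks; fine edges and outlines are lost — a downscale-then-upscale (mosaic) effect. Each flat color has snapped to a coarser quantized level — most visibly, the near-white background has dropped to a flat grey.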